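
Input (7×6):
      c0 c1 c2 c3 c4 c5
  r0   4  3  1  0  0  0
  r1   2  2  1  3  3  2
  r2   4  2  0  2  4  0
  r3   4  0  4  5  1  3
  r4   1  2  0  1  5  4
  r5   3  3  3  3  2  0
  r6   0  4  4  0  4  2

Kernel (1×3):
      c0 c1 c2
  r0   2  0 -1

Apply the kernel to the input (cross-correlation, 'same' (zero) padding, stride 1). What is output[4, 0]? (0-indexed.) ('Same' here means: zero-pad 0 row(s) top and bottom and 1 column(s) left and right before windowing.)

-2

The receptive field on the zero-padded input at this output position is [0 1 2]. Elementwise product with the kernel and sum: 0·2 + 2·-1.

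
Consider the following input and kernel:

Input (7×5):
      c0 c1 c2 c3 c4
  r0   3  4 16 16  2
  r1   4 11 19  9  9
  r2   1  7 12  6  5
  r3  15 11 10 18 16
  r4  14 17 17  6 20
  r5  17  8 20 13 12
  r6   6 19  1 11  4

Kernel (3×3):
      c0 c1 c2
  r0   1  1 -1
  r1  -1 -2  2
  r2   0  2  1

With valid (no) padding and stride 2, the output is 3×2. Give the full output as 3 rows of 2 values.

29 28
30 31
60 7

Output[0,0]: The receptive field on the input at this output position is [3 4 16 / 4 11 19 / 1 7 12]. Elementwise product with the kernel and sum: 3·1 + 4·1 + 16·-1 + 4·-1 + 11·-2 + 19·2 + 7·2 + 12·1.
Output[0,1]: The receptive field on the input at this output position is [16 16 2 / 19 9 9 / 12 6 5]. Elementwise product with the kernel and sum: 16·1 + 16·1 + 2·-1 + 19·-1 + 9·-2 + 9·2 + 6·2 + 5·1.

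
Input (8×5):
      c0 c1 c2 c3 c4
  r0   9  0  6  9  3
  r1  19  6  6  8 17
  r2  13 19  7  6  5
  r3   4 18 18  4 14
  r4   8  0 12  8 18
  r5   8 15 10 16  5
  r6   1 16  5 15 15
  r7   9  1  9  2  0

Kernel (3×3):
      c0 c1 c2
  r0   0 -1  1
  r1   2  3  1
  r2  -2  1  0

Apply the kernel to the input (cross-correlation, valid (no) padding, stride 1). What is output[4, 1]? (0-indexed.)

45

The receptive field on the input at this output position is [0 12 8 / 15 10 16 / 16 5 15]. Elementwise product with the kernel and sum: 12·-1 + 8·1 + 15·2 + 10·3 + 16·1 + 16·-2 + 5·1.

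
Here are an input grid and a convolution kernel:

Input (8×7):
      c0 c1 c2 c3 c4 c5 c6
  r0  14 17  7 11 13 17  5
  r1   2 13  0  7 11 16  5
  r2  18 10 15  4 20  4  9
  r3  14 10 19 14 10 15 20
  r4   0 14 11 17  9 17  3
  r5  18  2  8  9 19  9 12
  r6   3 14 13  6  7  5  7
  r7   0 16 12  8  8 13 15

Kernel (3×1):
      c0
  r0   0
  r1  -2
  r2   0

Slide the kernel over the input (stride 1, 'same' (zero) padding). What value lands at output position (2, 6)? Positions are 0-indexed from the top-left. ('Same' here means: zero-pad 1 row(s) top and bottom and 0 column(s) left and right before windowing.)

-18

The receptive field on the zero-padded input at this output position is [5 / 9 / 20]. Elementwise product with the kernel and sum: 9·-2.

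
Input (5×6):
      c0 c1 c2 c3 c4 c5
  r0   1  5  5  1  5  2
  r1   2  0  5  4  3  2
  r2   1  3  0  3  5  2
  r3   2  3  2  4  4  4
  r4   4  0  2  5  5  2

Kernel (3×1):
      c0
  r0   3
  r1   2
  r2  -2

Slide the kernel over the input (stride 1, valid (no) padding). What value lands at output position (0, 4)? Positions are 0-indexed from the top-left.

11

The receptive field on the input at this output position is [5 / 3 / 5]. Elementwise product with the kernel and sum: 5·3 + 3·2 + 5·-2.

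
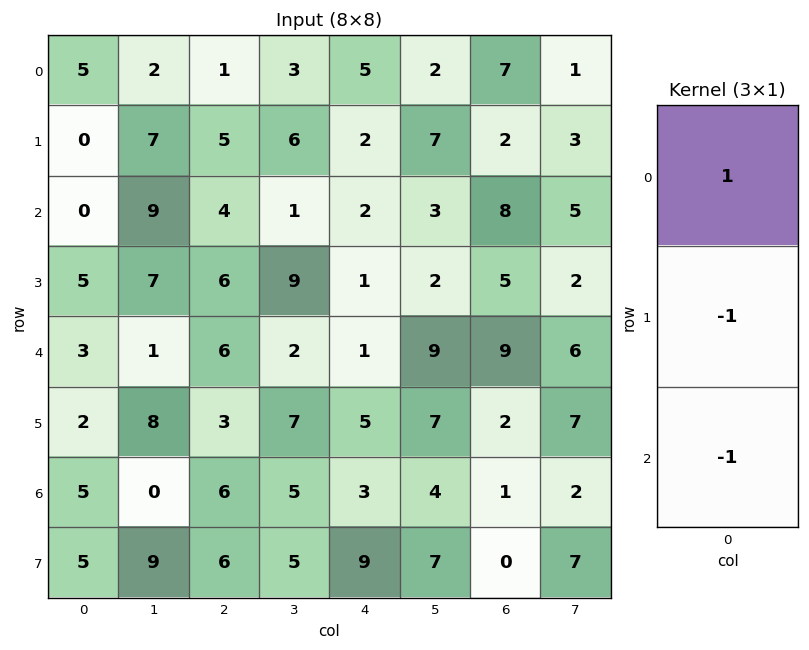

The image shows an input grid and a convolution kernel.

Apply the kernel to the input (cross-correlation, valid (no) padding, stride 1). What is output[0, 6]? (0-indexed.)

-3

The receptive field on the input at this output position is [7 / 2 / 8]. Elementwise product with the kernel and sum: 7·1 + 2·-1 + 8·-1.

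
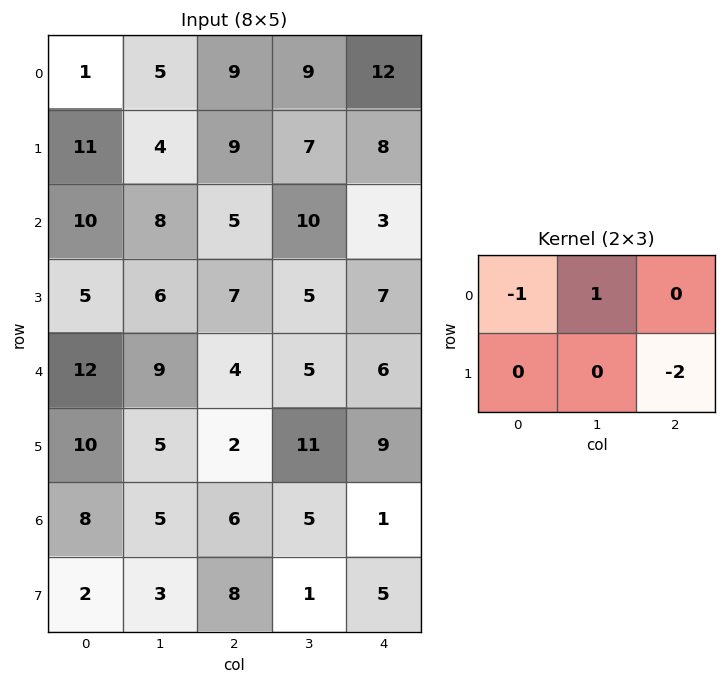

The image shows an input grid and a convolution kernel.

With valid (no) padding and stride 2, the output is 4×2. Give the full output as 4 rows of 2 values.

-14 -16
-16 -9
-7 -17
-19 -11

Output[0,0]: The receptive field on the input at this output position is [1 5 9 / 11 4 9]. Elementwise product with the kernel and sum: 1·-1 + 5·1 + 9·-2.
Output[0,1]: The receptive field on the input at this output position is [9 9 12 / 9 7 8]. Elementwise product with the kernel and sum: 9·-1 + 9·1 + 8·-2.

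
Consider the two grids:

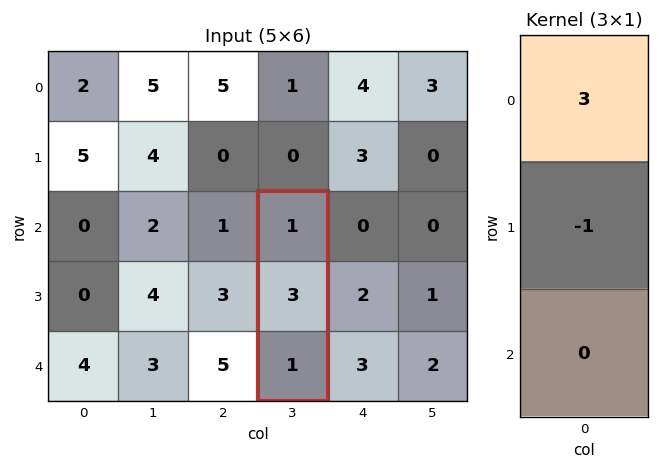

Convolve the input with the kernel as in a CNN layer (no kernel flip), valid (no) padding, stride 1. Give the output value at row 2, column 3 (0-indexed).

The receptive field on the input at this output position is [1 / 3 / 1]. Elementwise product with the kernel and sum: 1·3 + 3·-1.

0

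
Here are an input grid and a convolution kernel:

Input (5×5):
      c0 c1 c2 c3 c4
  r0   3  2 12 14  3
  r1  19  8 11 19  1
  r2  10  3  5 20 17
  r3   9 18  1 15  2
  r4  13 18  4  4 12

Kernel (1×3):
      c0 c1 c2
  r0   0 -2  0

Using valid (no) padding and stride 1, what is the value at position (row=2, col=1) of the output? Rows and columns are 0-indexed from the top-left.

The receptive field on the input at this output position is [3 5 20]. Elementwise product with the kernel and sum: 5·-2.

-10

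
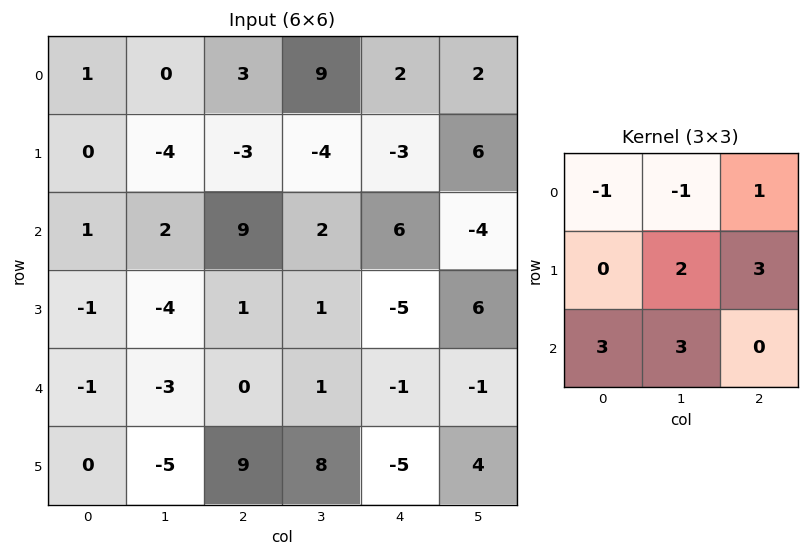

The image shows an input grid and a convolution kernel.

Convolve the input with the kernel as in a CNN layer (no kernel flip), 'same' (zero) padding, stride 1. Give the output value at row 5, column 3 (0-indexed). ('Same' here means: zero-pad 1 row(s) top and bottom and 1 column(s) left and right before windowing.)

The receptive field on the zero-padded input at this output position is [0 1 -1 / 9 8 -5 / 0 0 0]. Elementwise product with the kernel and sum: 0·-1 + 1·-1 + -1·1 + 8·2 + -5·3 + 0·3 + 0·3.

-1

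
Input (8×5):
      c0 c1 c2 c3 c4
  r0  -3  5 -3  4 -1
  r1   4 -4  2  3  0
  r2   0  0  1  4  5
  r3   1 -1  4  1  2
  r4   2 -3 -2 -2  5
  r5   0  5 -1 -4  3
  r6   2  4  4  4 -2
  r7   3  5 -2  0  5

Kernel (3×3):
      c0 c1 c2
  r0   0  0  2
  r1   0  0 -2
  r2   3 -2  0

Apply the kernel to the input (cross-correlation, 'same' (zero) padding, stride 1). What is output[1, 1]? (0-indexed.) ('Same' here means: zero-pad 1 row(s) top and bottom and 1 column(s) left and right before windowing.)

The receptive field on the zero-padded input at this output position is [-3 5 -3 / 4 -4 2 / 0 0 1]. Elementwise product with the kernel and sum: -3·2 + 2·-2 + 0·3 + 0·-2.

-10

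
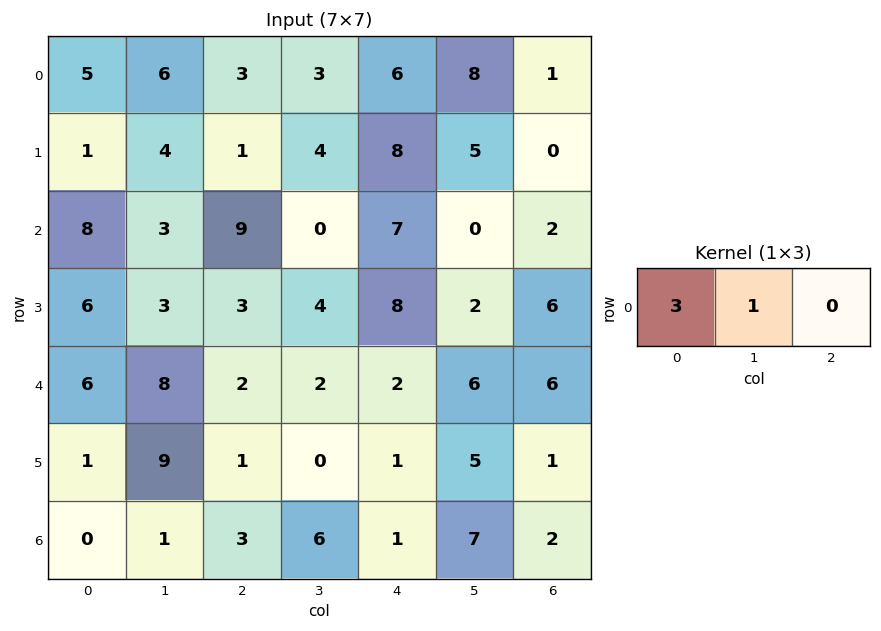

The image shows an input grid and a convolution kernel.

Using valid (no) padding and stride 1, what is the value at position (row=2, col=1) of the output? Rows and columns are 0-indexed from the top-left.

18

The receptive field on the input at this output position is [3 9 0]. Elementwise product with the kernel and sum: 3·3 + 9·1.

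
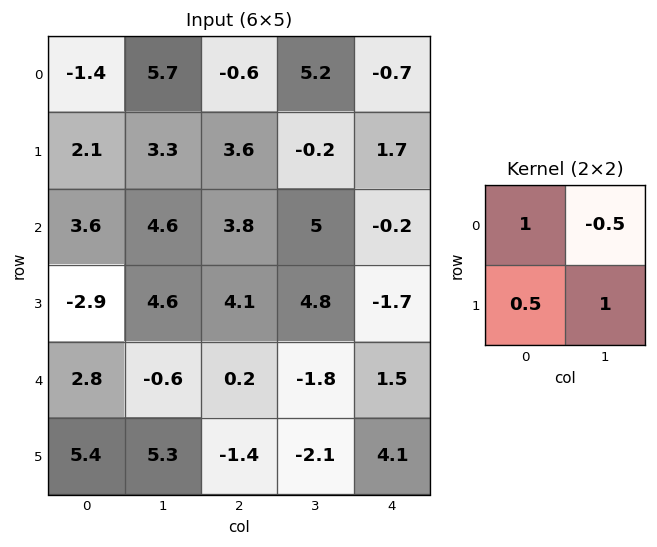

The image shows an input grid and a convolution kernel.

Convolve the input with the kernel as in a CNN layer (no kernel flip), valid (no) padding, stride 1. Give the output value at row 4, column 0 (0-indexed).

The receptive field on the input at this output position is [2.8 -0.6 / 5.4 5.3]. Elementwise product with the kernel and sum: 2.8·1 + -0.6·-0.5 + 5.4·0.5 + 5.3·1.

11.1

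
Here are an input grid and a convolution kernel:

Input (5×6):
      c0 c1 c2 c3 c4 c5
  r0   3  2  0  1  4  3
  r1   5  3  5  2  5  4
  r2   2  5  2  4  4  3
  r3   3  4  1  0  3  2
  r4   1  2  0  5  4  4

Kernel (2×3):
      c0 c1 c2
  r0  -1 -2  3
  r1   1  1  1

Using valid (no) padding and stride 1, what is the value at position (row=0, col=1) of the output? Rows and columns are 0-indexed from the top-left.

11

The receptive field on the input at this output position is [2 0 1 / 3 5 2]. Elementwise product with the kernel and sum: 2·-1 + 0·-2 + 1·3 + 3·1 + 5·1 + 2·1.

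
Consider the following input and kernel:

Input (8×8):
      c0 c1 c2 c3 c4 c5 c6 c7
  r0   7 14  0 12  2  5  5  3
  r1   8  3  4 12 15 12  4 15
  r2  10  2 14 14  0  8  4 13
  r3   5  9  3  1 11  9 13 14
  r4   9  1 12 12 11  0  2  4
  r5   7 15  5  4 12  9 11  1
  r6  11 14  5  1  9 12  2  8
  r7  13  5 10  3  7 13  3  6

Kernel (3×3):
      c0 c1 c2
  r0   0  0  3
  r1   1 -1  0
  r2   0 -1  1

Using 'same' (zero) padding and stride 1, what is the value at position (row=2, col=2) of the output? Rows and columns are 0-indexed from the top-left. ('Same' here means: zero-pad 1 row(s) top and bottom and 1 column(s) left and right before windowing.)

The receptive field on the zero-padded input at this output position is [3 4 12 / 2 14 14 / 9 3 1]. Elementwise product with the kernel and sum: 12·3 + 2·1 + 14·-1 + 3·-1 + 1·1.

22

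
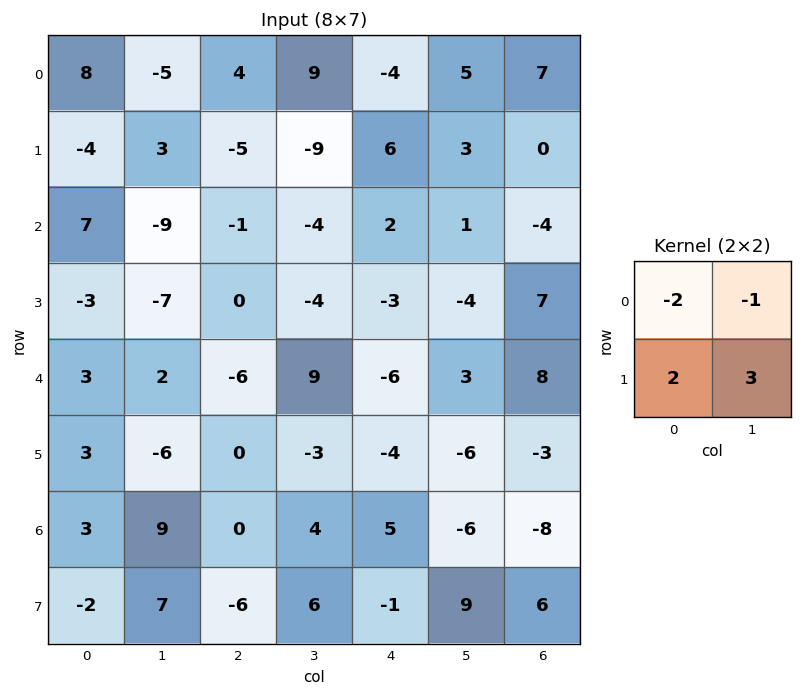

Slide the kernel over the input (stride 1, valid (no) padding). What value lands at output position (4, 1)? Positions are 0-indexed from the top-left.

The receptive field on the input at this output position is [2 -6 / -6 0]. Elementwise product with the kernel and sum: 2·-2 + -6·-1 + -6·2 + 0·3.

-10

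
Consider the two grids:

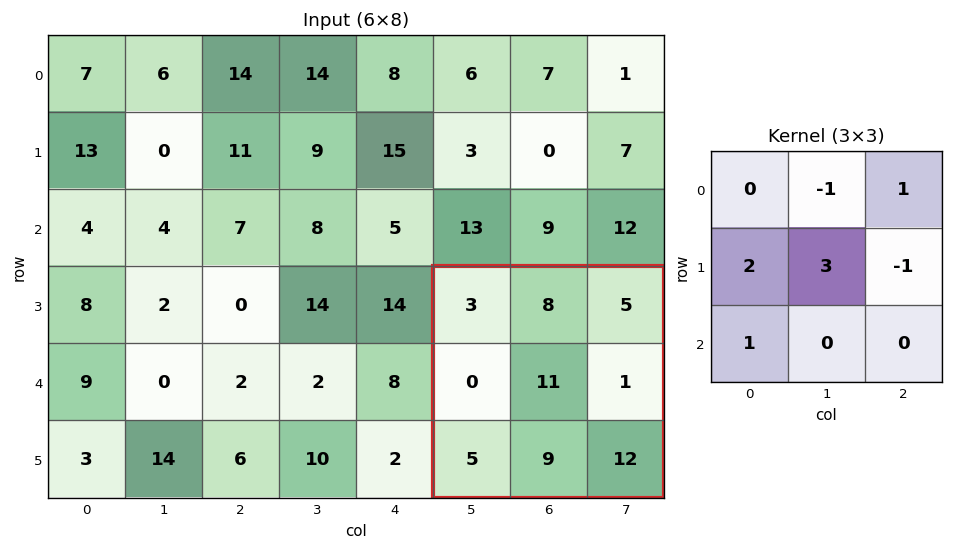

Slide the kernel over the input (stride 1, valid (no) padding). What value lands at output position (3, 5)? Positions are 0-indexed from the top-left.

The receptive field on the input at this output position is [3 8 5 / 0 11 1 / 5 9 12]. Elementwise product with the kernel and sum: 8·-1 + 5·1 + 0·2 + 11·3 + 1·-1 + 5·1.

34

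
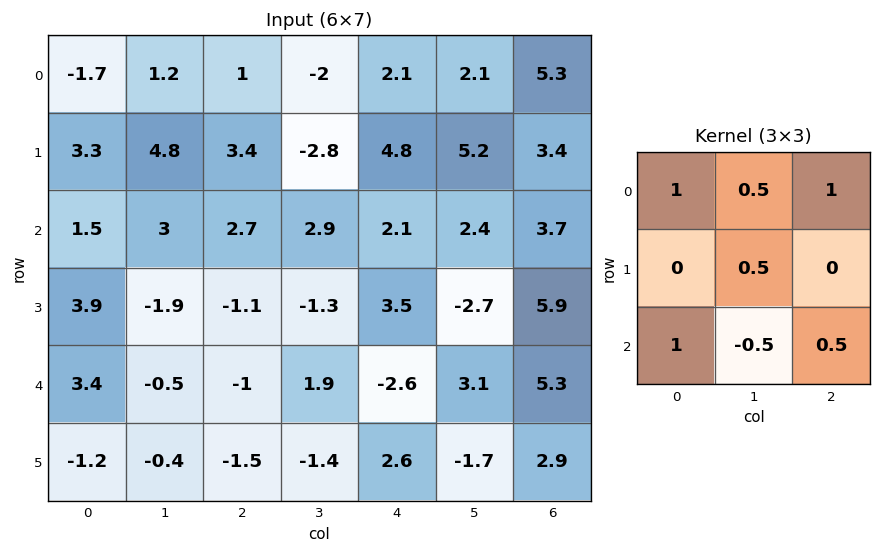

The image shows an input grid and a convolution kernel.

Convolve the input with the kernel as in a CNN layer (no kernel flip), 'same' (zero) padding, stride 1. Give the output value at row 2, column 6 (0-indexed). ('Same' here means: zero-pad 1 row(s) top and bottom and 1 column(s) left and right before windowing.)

The receptive field on the zero-padded input at this output position is [5.2 3.4 0 / 2.4 3.7 0 / -2.7 5.9 0]. Elementwise product with the kernel and sum: 5.2·1 + 3.4·0.5 + 0·1 + 3.7·0.5 + -2.7·1 + 5.9·-0.5 + 0·0.5.

3.1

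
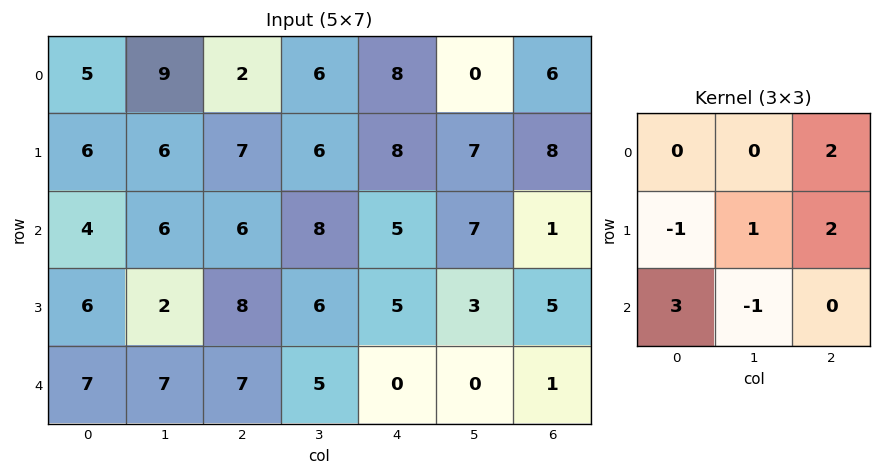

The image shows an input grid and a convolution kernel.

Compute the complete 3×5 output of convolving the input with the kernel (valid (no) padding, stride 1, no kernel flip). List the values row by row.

24 37 41 35 35
44 26 46 38 32
38 48 34 34 10

Output[0,0]: The receptive field on the input at this output position is [5 9 2 / 6 6 7 / 4 6 6]. Elementwise product with the kernel and sum: 2·2 + 6·-1 + 6·1 + 7·2 + 4·3 + 6·-1.
Output[0,1]: The receptive field on the input at this output position is [9 2 6 / 6 7 6 / 6 6 8]. Elementwise product with the kernel and sum: 6·2 + 6·-1 + 7·1 + 6·2 + 6·3 + 6·-1.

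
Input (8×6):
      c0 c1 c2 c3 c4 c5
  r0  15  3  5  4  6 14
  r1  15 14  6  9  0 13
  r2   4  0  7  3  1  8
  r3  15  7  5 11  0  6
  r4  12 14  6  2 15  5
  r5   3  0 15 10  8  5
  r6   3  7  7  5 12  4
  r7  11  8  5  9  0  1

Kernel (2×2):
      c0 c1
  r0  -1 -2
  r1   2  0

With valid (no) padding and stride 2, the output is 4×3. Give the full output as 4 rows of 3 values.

9 -1 -34
26 -3 -17
-34 20 -9
5 -7 -20

Output[0,0]: The receptive field on the input at this output position is [15 3 / 15 14]. Elementwise product with the kernel and sum: 15·-1 + 3·-2 + 15·2.
Output[0,1]: The receptive field on the input at this output position is [5 4 / 6 9]. Elementwise product with the kernel and sum: 5·-1 + 4·-2 + 6·2.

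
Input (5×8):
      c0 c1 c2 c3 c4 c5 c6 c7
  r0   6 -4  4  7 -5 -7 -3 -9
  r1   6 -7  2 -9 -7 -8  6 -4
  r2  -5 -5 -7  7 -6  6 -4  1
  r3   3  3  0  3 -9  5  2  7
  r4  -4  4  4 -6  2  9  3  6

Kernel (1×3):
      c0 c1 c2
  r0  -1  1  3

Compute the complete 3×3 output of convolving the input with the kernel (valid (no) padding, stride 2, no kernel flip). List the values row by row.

2 -12 -11
-21 -4 0
20 -4 16

Output[0,0]: The receptive field on the input at this output position is [6 -4 4]. Elementwise product with the kernel and sum: 6·-1 + -4·1 + 4·3.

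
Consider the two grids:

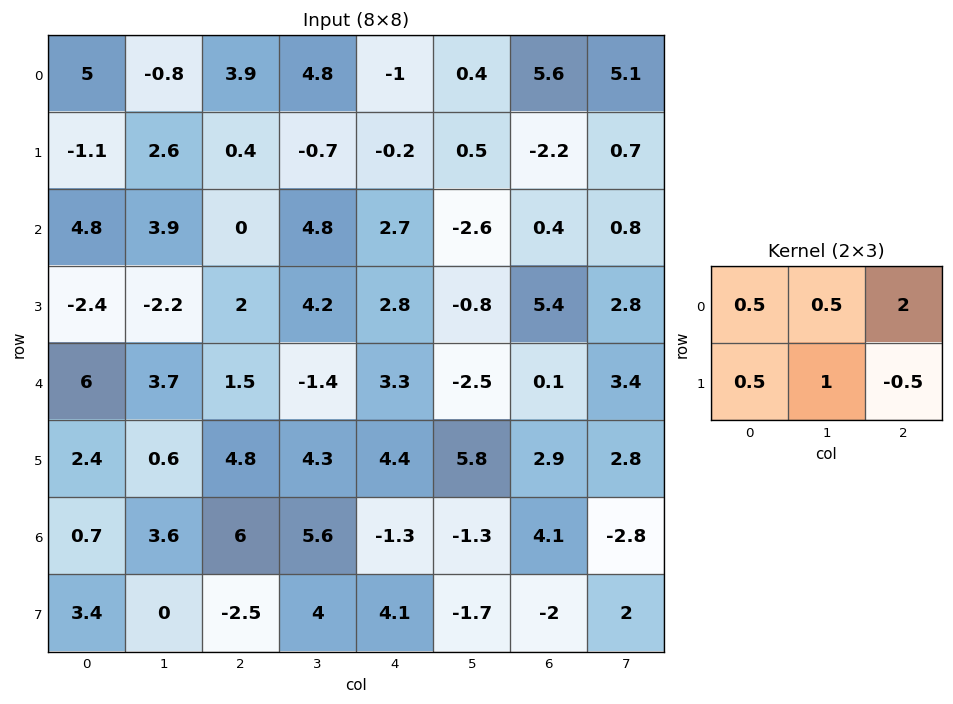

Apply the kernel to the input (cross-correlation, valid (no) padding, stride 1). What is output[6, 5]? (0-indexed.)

-8.05

The receptive field on the input at this output position is [-1.3 4.1 -2.8 / -1.7 -2 2]. Elementwise product with the kernel and sum: -1.3·0.5 + 4.1·0.5 + -2.8·2 + -1.7·0.5 + -2·1 + 2·-0.5.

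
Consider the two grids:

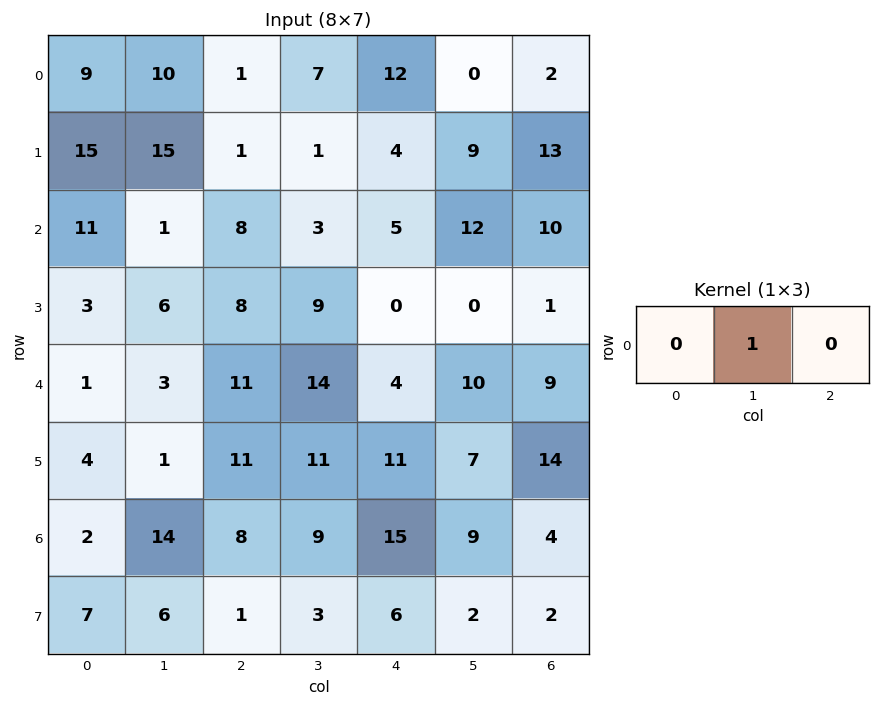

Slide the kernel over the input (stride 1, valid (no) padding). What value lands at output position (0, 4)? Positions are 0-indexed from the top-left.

The receptive field on the input at this output position is [12 0 2]. Elementwise product with the kernel and sum: 0·1.

0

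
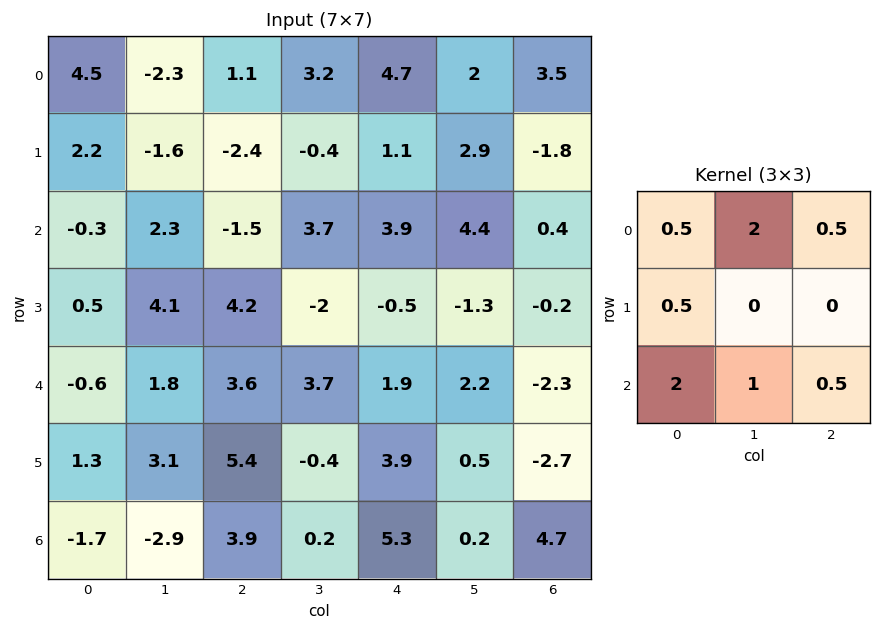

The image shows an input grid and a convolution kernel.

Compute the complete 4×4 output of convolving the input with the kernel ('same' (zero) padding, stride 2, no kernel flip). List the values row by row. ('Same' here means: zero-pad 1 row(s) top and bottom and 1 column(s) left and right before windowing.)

1.4 -6.95 3.35 5
6.15 6.75 0.15 -2.75
5.9 21.75 2.55 -1.65
4.15 10.7 7.95 -5.05

Output[0,0]: The receptive field on the zero-padded input at this output position is [0 0 0 / 0 4.5 -2.3 / 0 2.2 -1.6]. Elementwise product with the kernel and sum: 0·0.5 + 0·2 + 0·0.5 + 0·0.5 + 0·2 + 2.2·1 + -1.6·0.5.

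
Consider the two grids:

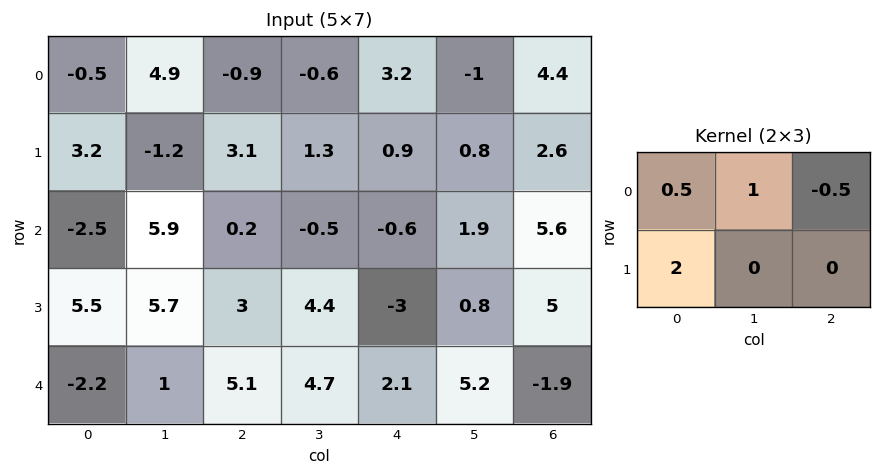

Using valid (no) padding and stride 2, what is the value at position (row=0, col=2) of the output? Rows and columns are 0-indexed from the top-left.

The receptive field on the input at this output position is [3.2 -1 4.4 / 0.9 0.8 2.6]. Elementwise product with the kernel and sum: 3.2·0.5 + -1·1 + 4.4·-0.5 + 0.9·2.

0.2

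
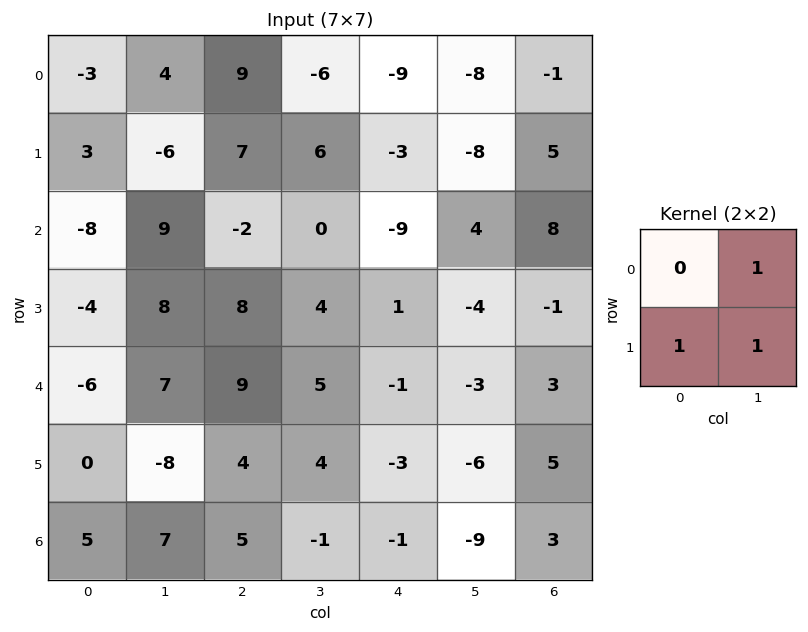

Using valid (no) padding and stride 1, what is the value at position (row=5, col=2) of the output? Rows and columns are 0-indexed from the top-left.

The receptive field on the input at this output position is [4 4 / 5 -1]. Elementwise product with the kernel and sum: 4·1 + 5·1 + -1·1.

8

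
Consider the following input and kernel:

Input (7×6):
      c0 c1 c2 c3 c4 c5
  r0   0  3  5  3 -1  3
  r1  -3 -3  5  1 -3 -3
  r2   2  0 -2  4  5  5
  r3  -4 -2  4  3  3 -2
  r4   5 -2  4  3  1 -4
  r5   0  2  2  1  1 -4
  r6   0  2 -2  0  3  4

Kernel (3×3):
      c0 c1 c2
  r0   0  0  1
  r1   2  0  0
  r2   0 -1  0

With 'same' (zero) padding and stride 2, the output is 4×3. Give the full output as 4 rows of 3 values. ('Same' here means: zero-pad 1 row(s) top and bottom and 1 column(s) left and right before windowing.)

Output[0,0]: The receptive field on the zero-padded input at this output position is [0 0 0 / 0 0 3 / 0 -3 -3]. Elementwise product with the kernel and sum: 0·1 + 0·2 + -3·-1.
Output[0,1]: The receptive field on the zero-padded input at this output position is [0 0 0 / 3 5 3 / -3 5 1]. Elementwise product with the kernel and sum: 0·1 + 3·2 + 5·-1.

3 1 9
1 -3 2
-2 -3 3
2 5 -4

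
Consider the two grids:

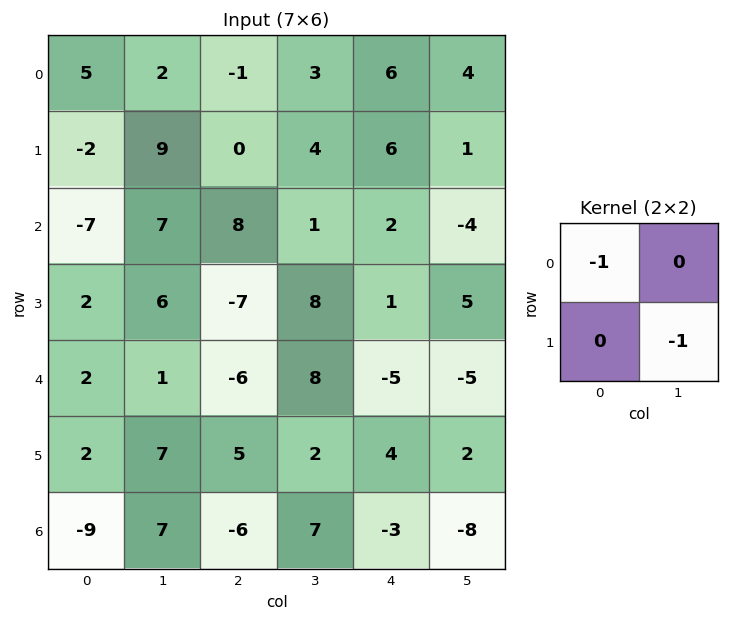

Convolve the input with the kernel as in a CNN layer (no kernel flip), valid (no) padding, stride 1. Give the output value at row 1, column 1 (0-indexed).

The receptive field on the input at this output position is [9 0 / 7 8]. Elementwise product with the kernel and sum: 9·-1 + 8·-1.

-17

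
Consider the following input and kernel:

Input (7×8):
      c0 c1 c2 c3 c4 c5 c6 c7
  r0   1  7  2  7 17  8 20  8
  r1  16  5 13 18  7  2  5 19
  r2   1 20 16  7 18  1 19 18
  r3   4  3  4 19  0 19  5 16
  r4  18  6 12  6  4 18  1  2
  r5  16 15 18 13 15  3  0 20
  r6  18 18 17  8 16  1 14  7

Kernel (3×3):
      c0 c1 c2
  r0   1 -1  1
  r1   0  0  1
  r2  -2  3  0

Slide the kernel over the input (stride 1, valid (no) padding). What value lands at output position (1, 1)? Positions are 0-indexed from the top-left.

23

The receptive field on the input at this output position is [5 13 18 / 20 16 7 / 3 4 19]. Elementwise product with the kernel and sum: 5·1 + 13·-1 + 18·1 + 7·1 + 3·-2 + 4·3.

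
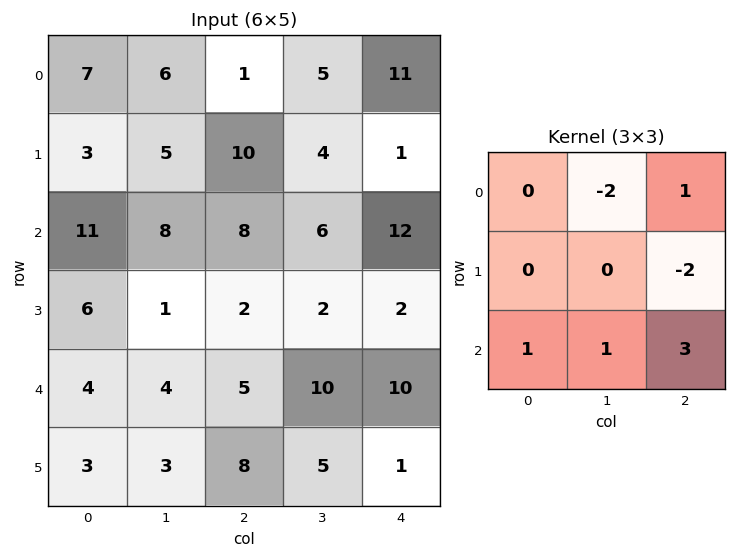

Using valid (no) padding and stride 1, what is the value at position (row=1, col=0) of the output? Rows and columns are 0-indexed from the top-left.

The receptive field on the input at this output position is [3 5 10 / 11 8 8 / 6 1 2]. Elementwise product with the kernel and sum: 5·-2 + 10·1 + 8·-2 + 6·1 + 1·1 + 2·3.

-3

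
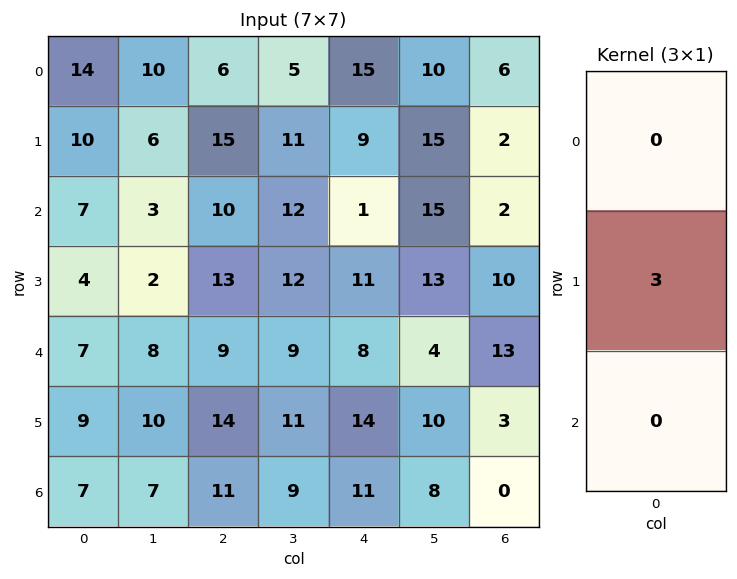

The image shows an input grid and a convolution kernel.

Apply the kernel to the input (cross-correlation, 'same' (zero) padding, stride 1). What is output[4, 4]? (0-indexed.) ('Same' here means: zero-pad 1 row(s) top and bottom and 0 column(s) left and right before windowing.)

The receptive field on the zero-padded input at this output position is [11 / 8 / 14]. Elementwise product with the kernel and sum: 8·3.

24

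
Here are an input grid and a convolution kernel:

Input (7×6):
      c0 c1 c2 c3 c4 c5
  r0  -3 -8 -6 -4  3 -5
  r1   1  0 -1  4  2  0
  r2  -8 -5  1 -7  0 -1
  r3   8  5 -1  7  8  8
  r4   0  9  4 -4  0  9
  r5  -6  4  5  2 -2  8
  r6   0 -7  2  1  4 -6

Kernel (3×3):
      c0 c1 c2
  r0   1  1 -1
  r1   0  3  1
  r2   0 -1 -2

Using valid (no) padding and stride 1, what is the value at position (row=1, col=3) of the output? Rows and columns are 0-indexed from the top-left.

-19

The receptive field on the input at this output position is [4 2 0 / -7 0 -1 / 7 8 8]. Elementwise product with the kernel and sum: 4·1 + 2·1 + 0·-1 + 0·3 + -1·1 + 8·-1 + 8·-2.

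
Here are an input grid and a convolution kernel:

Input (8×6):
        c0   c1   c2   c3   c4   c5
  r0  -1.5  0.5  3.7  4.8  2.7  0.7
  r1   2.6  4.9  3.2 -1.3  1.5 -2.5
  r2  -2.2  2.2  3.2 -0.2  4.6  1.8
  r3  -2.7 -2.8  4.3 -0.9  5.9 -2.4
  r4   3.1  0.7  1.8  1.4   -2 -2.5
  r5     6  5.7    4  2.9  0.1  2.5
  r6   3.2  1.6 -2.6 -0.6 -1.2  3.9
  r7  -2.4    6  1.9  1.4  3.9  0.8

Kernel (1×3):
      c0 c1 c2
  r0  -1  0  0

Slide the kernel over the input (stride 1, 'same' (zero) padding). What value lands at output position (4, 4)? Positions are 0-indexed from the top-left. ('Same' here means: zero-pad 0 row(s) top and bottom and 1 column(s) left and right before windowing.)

The receptive field on the zero-padded input at this output position is [1.4 -2 -2.5]. Elementwise product with the kernel and sum: 1.4·-1.

-1.4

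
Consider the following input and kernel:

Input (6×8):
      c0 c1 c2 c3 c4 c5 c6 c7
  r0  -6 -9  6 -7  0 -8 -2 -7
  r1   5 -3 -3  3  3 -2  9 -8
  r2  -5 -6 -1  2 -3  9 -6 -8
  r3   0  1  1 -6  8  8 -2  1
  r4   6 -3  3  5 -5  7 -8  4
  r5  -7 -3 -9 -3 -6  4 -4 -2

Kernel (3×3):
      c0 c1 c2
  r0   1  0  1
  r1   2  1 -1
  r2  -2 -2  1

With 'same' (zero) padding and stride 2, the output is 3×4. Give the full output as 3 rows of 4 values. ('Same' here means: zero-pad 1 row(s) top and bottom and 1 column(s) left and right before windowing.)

-10 10 -20 -33
-1 -25 -3 -1
21 8 22 9

Output[0,0]: The receptive field on the zero-padded input at this output position is [0 0 0 / 0 -6 -9 / 0 5 -3]. Elementwise product with the kernel and sum: 0·1 + 0·1 + 0·2 + -6·1 + -9·-1 + 0·-2 + 5·-2 + -3·1.
Output[0,1]: The receptive field on the zero-padded input at this output position is [0 0 0 / -9 6 -7 / -3 -3 3]. Elementwise product with the kernel and sum: 0·1 + 0·1 + -9·2 + 6·1 + -7·-1 + -3·-2 + -3·-2 + 3·1.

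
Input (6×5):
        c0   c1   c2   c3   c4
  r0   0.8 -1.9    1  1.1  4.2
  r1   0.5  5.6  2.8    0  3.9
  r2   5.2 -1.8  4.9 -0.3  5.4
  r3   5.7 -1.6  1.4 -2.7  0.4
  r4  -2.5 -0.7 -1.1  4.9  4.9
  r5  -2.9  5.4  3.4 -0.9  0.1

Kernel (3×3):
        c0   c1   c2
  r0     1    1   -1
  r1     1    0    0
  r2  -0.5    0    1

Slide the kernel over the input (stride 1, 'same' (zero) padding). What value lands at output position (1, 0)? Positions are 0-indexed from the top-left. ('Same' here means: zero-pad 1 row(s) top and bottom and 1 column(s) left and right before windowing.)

0.9

The receptive field on the zero-padded input at this output position is [0 0.8 -1.9 / 0 0.5 5.6 / 0 5.2 -1.8]. Elementwise product with the kernel and sum: 0·1 + 0.8·1 + -1.9·-1 + 0·1 + 0·-0.5 + -1.8·1.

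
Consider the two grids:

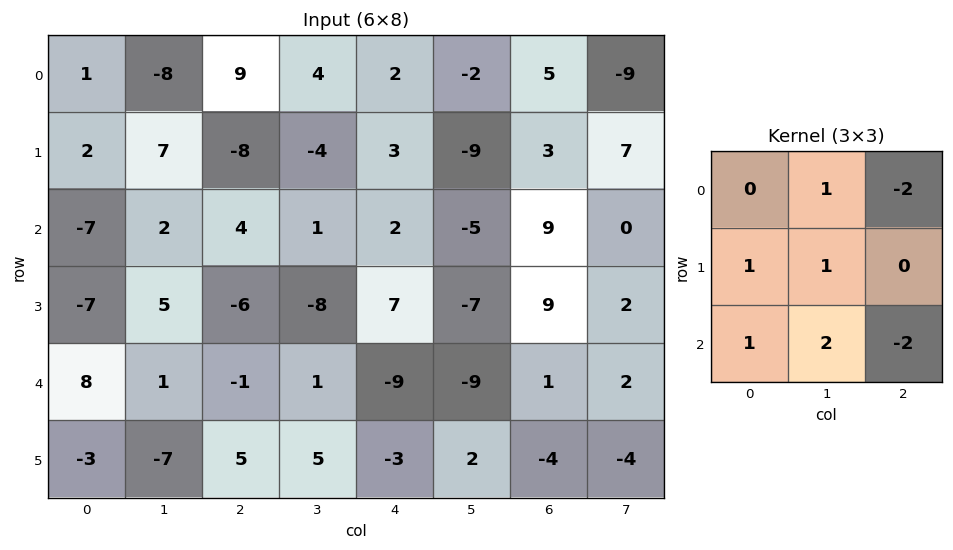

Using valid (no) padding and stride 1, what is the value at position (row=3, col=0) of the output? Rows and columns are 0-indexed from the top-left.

The receptive field on the input at this output position is [-7 5 -6 / 8 1 -1 / -3 -7 5]. Elementwise product with the kernel and sum: 5·1 + -6·-2 + 8·1 + 1·1 + -3·1 + -7·2 + 5·-2.

-1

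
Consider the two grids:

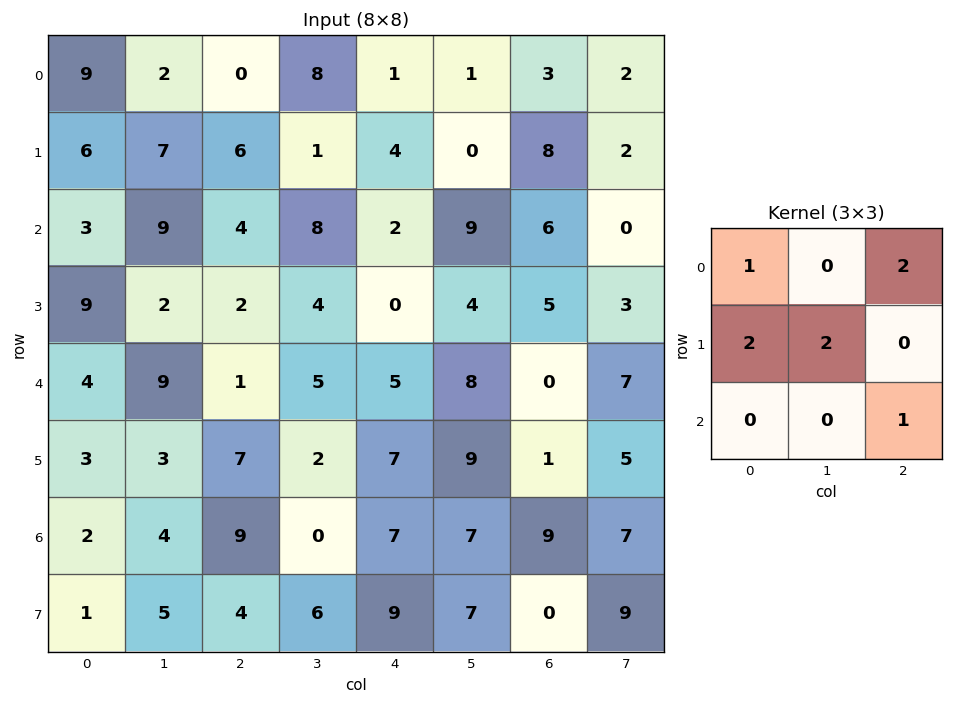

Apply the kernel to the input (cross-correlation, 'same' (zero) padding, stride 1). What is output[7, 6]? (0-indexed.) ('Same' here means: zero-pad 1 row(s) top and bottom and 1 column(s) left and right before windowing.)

The receptive field on the zero-padded input at this output position is [7 9 7 / 7 0 9 / 0 0 0]. Elementwise product with the kernel and sum: 7·1 + 7·2 + 7·2 + 0·2 + 0·1.

35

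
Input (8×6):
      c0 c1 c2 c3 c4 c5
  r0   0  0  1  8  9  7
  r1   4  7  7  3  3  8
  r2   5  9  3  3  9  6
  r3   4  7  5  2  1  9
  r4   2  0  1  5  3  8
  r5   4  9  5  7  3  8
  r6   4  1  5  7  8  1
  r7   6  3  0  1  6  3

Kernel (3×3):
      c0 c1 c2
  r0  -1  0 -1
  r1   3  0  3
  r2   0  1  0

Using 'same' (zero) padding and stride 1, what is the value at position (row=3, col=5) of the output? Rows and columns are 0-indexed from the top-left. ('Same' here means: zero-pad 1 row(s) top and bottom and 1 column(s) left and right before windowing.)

The receptive field on the zero-padded input at this output position is [9 6 0 / 1 9 0 / 3 8 0]. Elementwise product with the kernel and sum: 9·-1 + 0·-1 + 1·3 + 0·3 + 8·1.

2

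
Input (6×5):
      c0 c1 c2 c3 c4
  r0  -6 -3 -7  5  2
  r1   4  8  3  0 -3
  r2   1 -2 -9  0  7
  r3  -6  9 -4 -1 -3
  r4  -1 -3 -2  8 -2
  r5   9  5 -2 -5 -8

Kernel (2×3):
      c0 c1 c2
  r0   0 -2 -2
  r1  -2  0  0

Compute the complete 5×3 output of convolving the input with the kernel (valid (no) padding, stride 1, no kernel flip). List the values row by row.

12 -12 -20
-24 -2 24
34 0 -6
-8 16 12
-8 -22 -8

Output[0,0]: The receptive field on the input at this output position is [-6 -3 -7 / 4 8 3]. Elementwise product with the kernel and sum: -3·-2 + -7·-2 + 4·-2.
Output[0,1]: The receptive field on the input at this output position is [-3 -7 5 / 8 3 0]. Elementwise product with the kernel and sum: -7·-2 + 5·-2 + 8·-2.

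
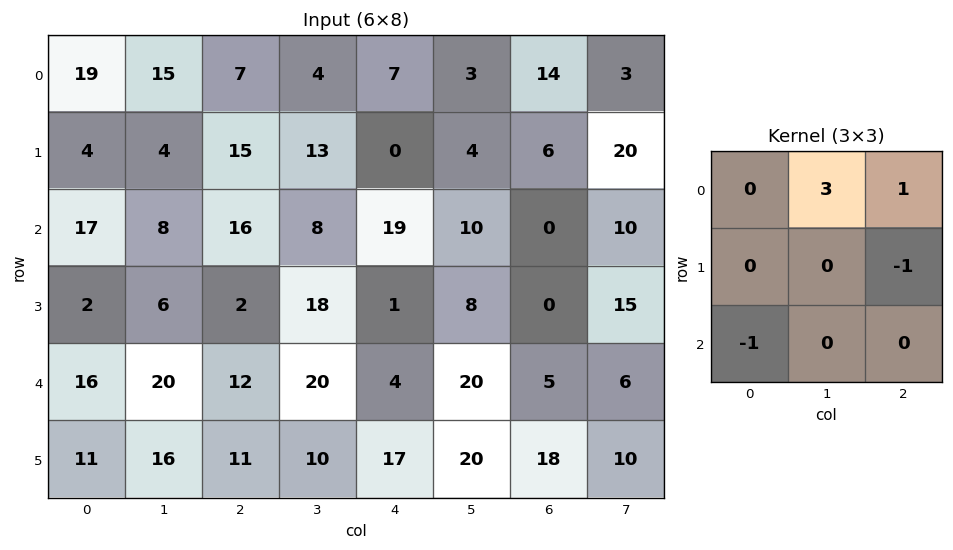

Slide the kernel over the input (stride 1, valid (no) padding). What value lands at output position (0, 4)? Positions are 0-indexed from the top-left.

The receptive field on the input at this output position is [7 3 14 / 0 4 6 / 19 10 0]. Elementwise product with the kernel and sum: 3·3 + 14·1 + 6·-1 + 19·-1.

-2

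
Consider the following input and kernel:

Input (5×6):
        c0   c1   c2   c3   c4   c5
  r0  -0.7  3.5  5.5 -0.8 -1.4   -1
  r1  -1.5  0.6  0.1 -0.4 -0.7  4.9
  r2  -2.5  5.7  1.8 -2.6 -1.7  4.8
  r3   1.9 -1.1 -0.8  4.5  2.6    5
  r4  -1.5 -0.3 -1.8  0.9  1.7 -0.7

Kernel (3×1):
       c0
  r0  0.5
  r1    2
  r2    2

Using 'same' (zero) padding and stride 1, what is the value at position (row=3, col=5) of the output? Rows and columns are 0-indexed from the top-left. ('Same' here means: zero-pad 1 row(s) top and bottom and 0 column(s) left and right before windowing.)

11

The receptive field on the zero-padded input at this output position is [4.8 / 5 / -0.7]. Elementwise product with the kernel and sum: 4.8·0.5 + 5·2 + -0.7·2.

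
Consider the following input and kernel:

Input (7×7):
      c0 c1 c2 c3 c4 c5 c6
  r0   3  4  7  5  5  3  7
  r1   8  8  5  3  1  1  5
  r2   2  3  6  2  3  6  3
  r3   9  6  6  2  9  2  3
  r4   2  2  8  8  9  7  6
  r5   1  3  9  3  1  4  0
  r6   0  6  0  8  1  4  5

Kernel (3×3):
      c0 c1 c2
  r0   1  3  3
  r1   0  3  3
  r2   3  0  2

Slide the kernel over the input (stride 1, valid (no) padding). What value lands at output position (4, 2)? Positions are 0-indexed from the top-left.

73

The receptive field on the input at this output position is [8 8 9 / 9 3 1 / 0 8 1]. Elementwise product with the kernel and sum: 8·1 + 8·3 + 9·3 + 3·3 + 1·3 + 0·3 + 1·2.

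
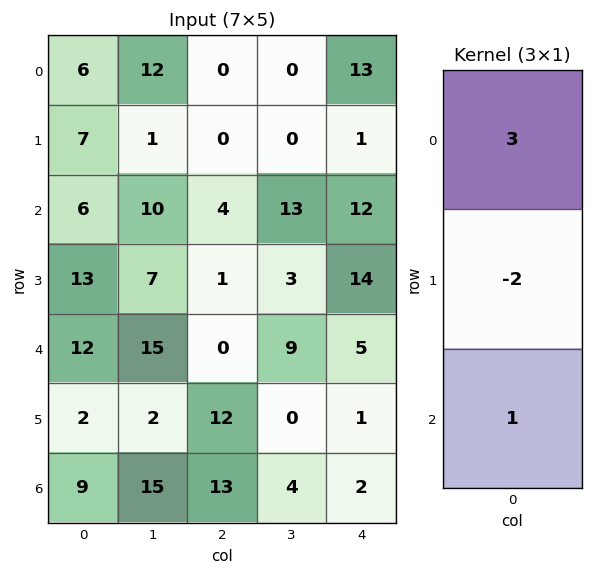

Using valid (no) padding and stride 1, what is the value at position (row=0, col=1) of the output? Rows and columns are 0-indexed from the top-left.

44

The receptive field on the input at this output position is [12 / 1 / 10]. Elementwise product with the kernel and sum: 12·3 + 1·-2 + 10·1.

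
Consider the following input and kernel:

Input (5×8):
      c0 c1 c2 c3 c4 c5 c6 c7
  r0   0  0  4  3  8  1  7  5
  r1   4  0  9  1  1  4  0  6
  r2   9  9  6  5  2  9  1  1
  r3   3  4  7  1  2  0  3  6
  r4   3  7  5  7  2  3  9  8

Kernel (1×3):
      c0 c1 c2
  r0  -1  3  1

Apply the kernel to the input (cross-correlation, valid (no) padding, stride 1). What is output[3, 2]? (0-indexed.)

-2

The receptive field on the input at this output position is [7 1 2]. Elementwise product with the kernel and sum: 7·-1 + 1·3 + 2·1.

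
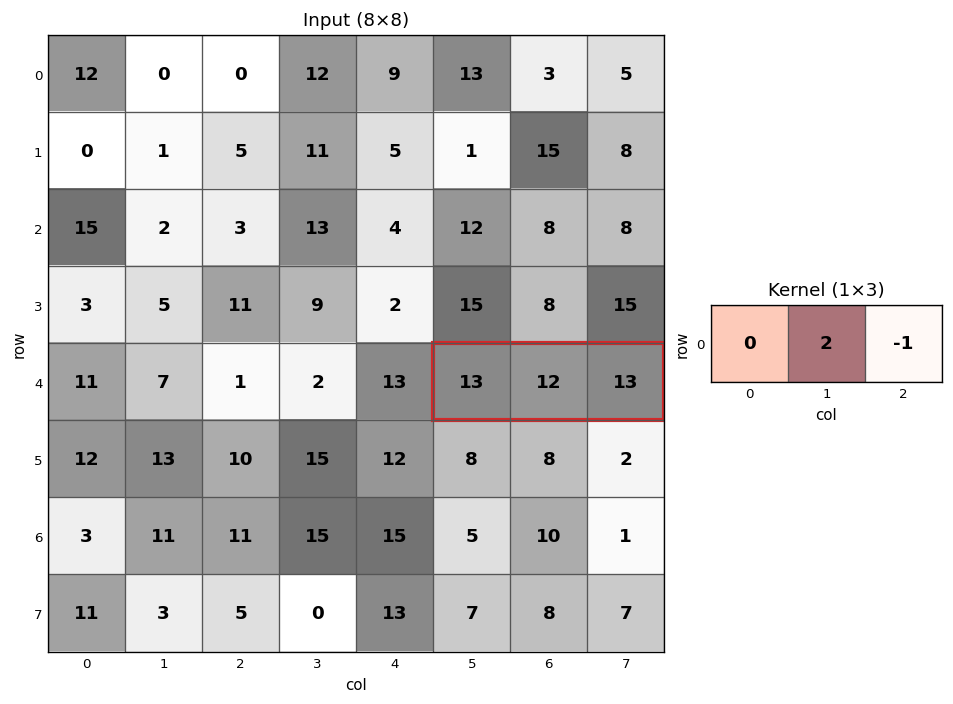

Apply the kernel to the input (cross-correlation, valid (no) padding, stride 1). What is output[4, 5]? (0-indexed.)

11

The receptive field on the input at this output position is [13 12 13]. Elementwise product with the kernel and sum: 12·2 + 13·-1.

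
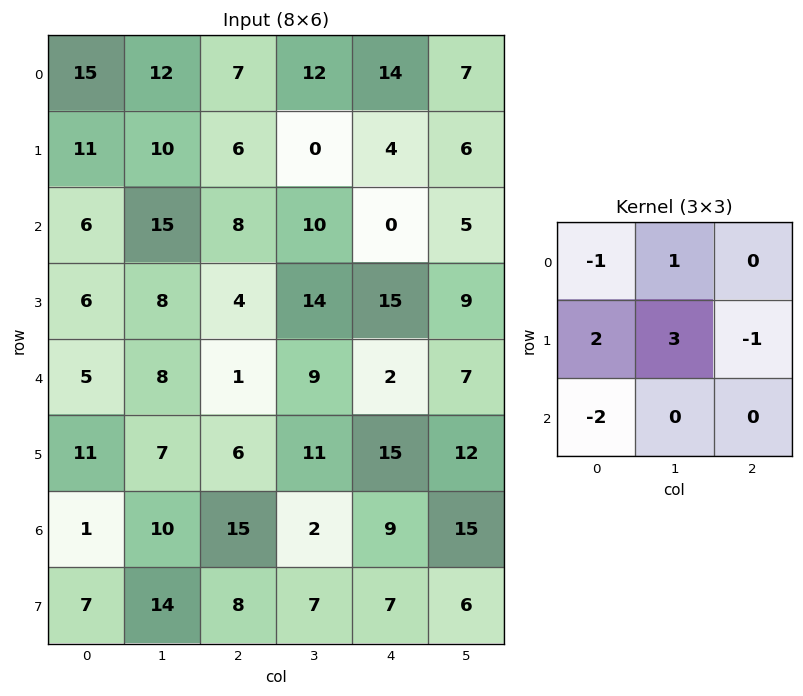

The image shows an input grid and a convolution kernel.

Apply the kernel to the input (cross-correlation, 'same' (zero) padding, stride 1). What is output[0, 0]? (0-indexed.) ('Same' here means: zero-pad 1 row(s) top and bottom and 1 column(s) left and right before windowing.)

33

The receptive field on the zero-padded input at this output position is [0 0 0 / 0 15 12 / 0 11 10]. Elementwise product with the kernel and sum: 0·-1 + 0·1 + 0·2 + 15·3 + 12·-1 + 0·-2.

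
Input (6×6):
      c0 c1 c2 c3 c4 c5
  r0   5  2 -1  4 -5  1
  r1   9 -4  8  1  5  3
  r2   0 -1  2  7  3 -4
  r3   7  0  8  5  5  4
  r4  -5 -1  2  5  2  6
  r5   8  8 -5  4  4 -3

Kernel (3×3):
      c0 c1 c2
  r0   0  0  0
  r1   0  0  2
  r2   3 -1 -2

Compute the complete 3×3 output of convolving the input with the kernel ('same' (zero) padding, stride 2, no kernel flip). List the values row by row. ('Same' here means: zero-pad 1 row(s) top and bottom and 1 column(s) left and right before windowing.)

Output[0,0]: The receptive field on the zero-padded input at this output position is [0 0 0 / 0 5 2 / 0 9 -4]. Elementwise product with the kernel and sum: 2·2 + 0·3 + 9·-1 + -4·-2.

3 -14 -6
-9 -4 -6
-26 31 26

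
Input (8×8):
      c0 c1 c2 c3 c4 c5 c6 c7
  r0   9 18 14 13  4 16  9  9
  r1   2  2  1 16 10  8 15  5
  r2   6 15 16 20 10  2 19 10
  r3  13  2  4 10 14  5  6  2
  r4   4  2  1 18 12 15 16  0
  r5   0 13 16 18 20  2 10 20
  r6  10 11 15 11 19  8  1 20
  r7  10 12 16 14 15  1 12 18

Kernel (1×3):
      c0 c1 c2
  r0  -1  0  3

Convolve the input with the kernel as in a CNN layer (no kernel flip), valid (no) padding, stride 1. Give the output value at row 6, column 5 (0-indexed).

The receptive field on the input at this output position is [8 1 20]. Elementwise product with the kernel and sum: 8·-1 + 20·3.

52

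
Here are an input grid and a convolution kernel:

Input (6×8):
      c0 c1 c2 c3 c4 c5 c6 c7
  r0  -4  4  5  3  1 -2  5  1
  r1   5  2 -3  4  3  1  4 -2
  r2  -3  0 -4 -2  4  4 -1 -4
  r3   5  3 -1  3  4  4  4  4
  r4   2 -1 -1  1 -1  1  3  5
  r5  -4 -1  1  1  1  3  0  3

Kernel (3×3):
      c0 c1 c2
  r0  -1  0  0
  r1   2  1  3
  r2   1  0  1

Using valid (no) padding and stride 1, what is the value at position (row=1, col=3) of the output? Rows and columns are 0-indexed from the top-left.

15

The receptive field on the input at this output position is [4 3 1 / -2 4 4 / 3 4 4]. Elementwise product with the kernel and sum: 4·-1 + -2·2 + 4·1 + 4·3 + 3·1 + 4·1.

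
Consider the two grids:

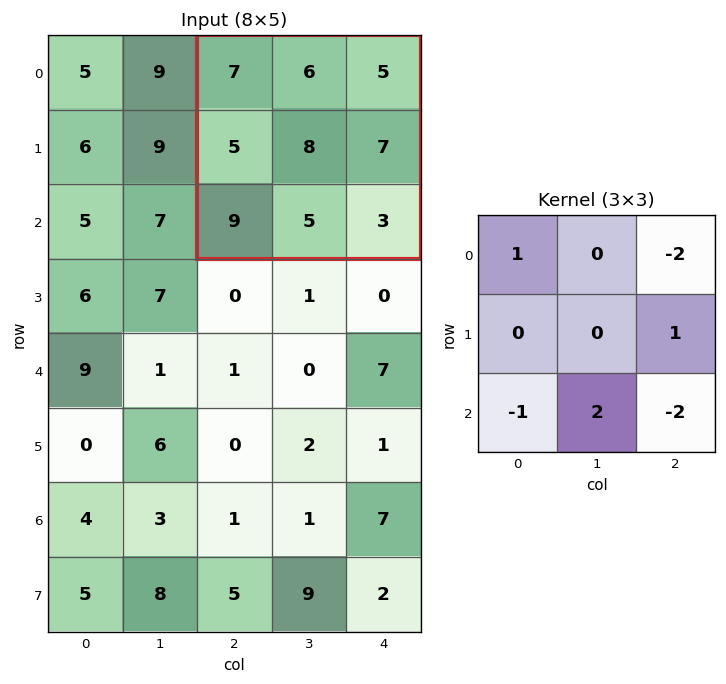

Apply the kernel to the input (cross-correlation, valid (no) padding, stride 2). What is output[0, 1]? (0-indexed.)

-1

The receptive field on the input at this output position is [7 6 5 / 5 8 7 / 9 5 3]. Elementwise product with the kernel and sum: 7·1 + 5·-2 + 7·1 + 9·-1 + 5·2 + 3·-2.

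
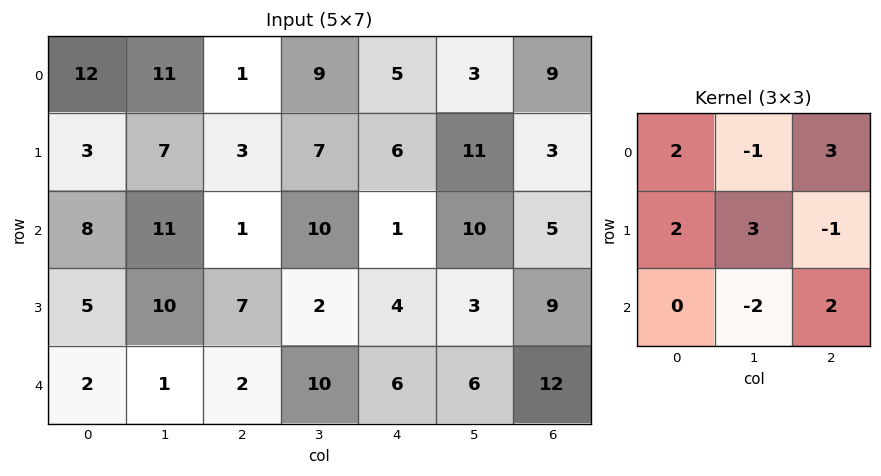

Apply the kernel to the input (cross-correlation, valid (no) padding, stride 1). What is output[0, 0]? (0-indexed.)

The receptive field on the input at this output position is [12 11 1 / 3 7 3 / 8 11 1]. Elementwise product with the kernel and sum: 12·2 + 11·-1 + 1·3 + 3·2 + 7·3 + 3·-1 + 11·-2 + 1·2.

20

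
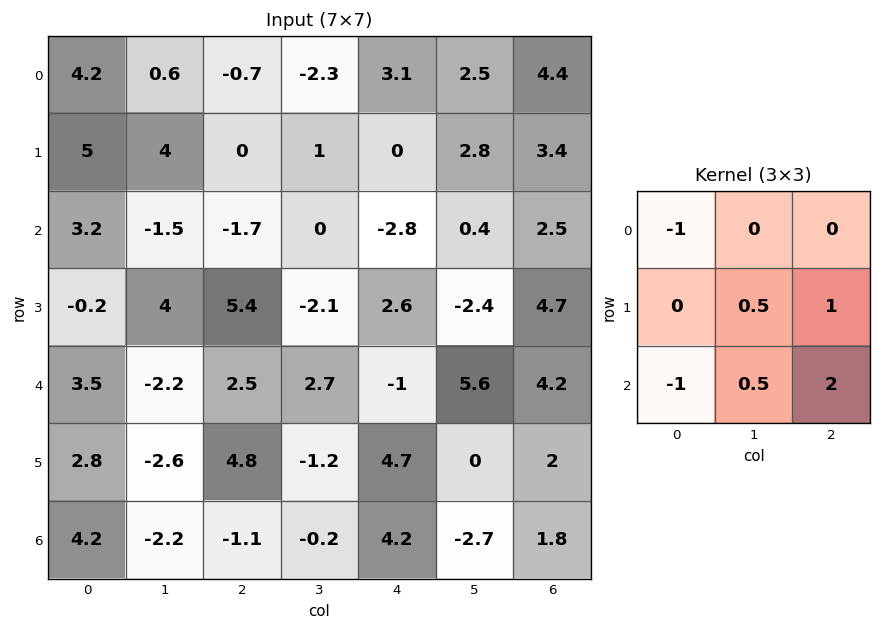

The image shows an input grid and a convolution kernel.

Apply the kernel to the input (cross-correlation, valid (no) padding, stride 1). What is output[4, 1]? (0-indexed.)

The receptive field on the input at this output position is [-2.2 2.5 2.7 / -2.6 4.8 -1.2 / -2.2 -1.1 -0.2]. Elementwise product with the kernel and sum: -2.2·-1 + 4.8·0.5 + -1.2·1 + -2.2·-1 + -1.1·0.5 + -0.2·2.

4.65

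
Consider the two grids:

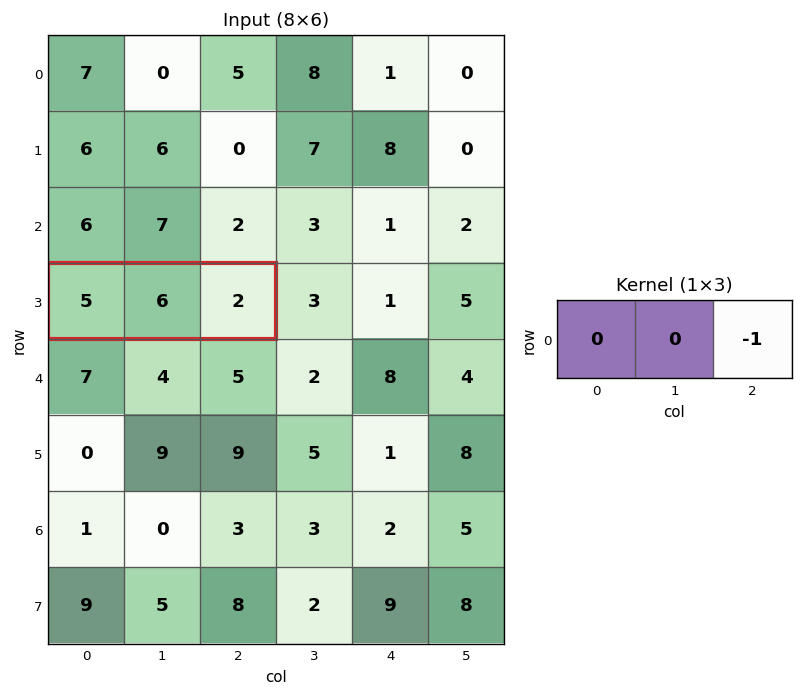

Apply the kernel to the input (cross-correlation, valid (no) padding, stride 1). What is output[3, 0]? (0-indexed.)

-2

The receptive field on the input at this output position is [5 6 2]. Elementwise product with the kernel and sum: 2·-1.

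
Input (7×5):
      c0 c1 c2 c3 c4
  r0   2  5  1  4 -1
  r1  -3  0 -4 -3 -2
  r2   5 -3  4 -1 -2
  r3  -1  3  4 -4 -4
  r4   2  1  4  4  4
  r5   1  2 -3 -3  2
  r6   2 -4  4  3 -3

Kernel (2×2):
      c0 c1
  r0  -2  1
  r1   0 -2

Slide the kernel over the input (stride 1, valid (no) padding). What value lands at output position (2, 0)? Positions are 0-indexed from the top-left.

The receptive field on the input at this output position is [5 -3 / -1 3]. Elementwise product with the kernel and sum: 5·-2 + -3·1 + 3·-2.

-19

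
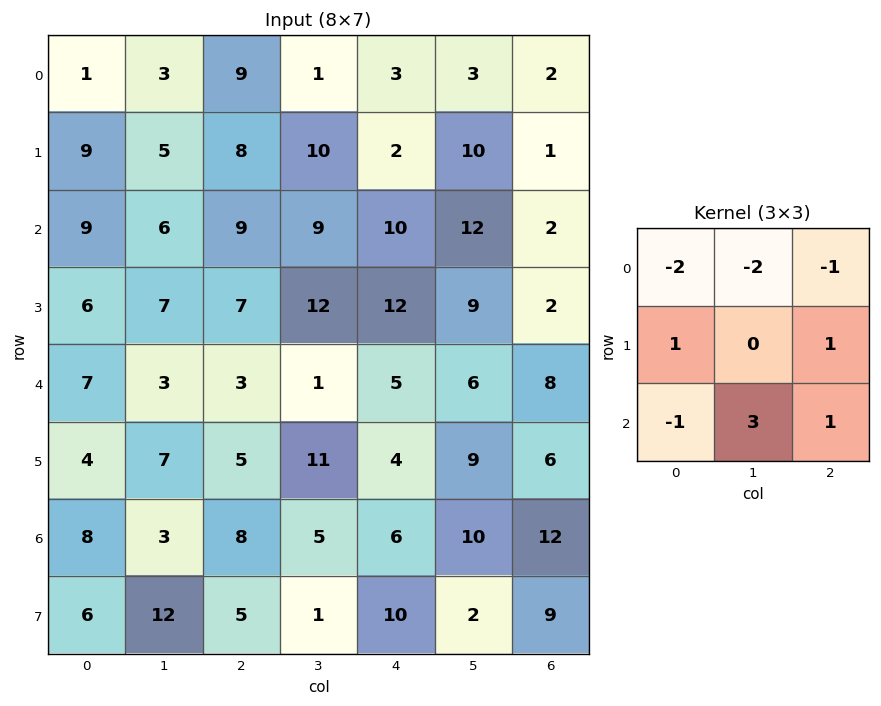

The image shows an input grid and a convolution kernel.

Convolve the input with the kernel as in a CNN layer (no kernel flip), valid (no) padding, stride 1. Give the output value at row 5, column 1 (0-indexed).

-23

The receptive field on the input at this output position is [7 5 11 / 3 8 5 / 12 5 1]. Elementwise product with the kernel and sum: 7·-2 + 5·-2 + 11·-1 + 3·1 + 5·1 + 12·-1 + 5·3 + 1·1.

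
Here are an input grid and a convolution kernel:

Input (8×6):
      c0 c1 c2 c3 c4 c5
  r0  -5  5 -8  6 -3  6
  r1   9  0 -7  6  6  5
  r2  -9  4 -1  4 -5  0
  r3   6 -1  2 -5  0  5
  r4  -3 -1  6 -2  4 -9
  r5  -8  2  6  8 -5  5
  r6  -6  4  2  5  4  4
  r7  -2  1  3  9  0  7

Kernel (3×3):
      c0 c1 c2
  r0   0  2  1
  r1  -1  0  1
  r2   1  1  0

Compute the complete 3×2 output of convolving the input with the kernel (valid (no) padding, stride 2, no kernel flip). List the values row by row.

Output[0,0]: The receptive field on the input at this output position is [-5 5 -8 / 9 0 -7 / -9 4 -1]. Elementwise product with the kernel and sum: 5·2 + -8·1 + 9·-1 + -7·1 + -9·1 + 4·1.
Output[0,1]: The receptive field on the input at this output position is [-8 6 -3 / -7 6 6 / -1 4 -5]. Elementwise product with the kernel and sum: 6·2 + -3·1 + -7·-1 + 6·1 + -1·1 + 4·1.

-19 25
-1 5
16 -4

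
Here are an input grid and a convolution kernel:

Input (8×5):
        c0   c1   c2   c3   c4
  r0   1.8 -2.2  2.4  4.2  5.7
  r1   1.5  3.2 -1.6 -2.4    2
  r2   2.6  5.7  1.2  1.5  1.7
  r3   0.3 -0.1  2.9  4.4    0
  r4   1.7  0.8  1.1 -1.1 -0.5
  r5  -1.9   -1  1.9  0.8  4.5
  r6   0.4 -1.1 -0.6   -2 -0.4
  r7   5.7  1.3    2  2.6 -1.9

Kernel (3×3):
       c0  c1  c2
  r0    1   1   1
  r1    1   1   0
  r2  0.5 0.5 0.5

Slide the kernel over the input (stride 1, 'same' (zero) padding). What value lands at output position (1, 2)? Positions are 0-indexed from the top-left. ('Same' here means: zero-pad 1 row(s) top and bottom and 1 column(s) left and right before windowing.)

The receptive field on the zero-padded input at this output position is [-2.2 2.4 4.2 / 3.2 -1.6 -2.4 / 5.7 1.2 1.5]. Elementwise product with the kernel and sum: -2.2·1 + 2.4·1 + 4.2·1 + 3.2·1 + -1.6·1 + 5.7·0.5 + 1.2·0.5 + 1.5·0.5.

10.2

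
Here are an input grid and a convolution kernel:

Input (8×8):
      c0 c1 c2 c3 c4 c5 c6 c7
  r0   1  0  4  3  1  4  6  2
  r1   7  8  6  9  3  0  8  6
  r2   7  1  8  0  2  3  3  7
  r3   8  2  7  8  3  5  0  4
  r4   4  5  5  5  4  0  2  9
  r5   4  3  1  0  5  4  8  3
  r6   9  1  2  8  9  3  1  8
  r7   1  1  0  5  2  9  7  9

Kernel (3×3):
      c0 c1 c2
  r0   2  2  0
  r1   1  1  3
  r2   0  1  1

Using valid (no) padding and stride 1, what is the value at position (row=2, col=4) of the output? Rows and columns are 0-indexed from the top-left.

The receptive field on the input at this output position is [2 3 3 / 3 5 0 / 4 0 2]. Elementwise product with the kernel and sum: 2·2 + 3·2 + 3·1 + 5·1 + 0·3 + 0·1 + 2·1.

20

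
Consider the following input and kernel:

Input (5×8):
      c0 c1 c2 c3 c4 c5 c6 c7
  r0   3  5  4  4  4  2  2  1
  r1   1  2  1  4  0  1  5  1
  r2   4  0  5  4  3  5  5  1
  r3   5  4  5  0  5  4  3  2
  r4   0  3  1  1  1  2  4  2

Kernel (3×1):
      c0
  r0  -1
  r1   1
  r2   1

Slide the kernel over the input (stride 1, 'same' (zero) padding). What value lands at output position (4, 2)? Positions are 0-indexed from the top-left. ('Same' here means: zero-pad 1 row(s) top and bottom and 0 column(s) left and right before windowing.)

-4

The receptive field on the zero-padded input at this output position is [5 / 1 / 0]. Elementwise product with the kernel and sum: 5·-1 + 1·1 + 0·1.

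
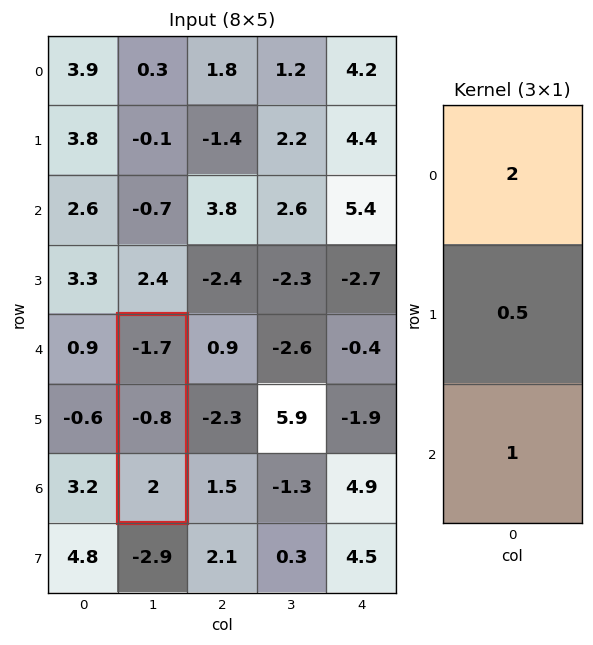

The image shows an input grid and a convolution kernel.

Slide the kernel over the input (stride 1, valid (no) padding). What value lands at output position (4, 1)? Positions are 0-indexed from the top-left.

-1.8

The receptive field on the input at this output position is [-1.7 / -0.8 / 2]. Elementwise product with the kernel and sum: -1.7·2 + -0.8·0.5 + 2·1.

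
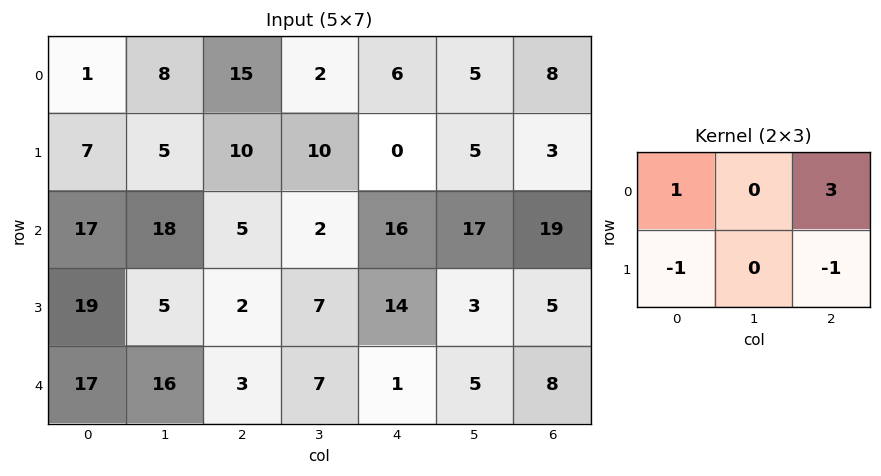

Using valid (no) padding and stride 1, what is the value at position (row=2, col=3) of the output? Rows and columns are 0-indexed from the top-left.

The receptive field on the input at this output position is [2 16 17 / 7 14 3]. Elementwise product with the kernel and sum: 2·1 + 17·3 + 7·-1 + 3·-1.

43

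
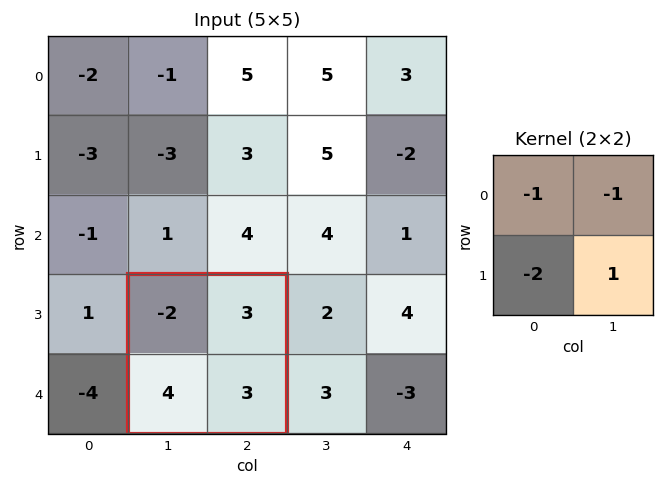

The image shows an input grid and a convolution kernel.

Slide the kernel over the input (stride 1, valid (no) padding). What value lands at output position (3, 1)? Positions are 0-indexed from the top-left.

The receptive field on the input at this output position is [-2 3 / 4 3]. Elementwise product with the kernel and sum: -2·-1 + 3·-1 + 4·-2 + 3·1.

-6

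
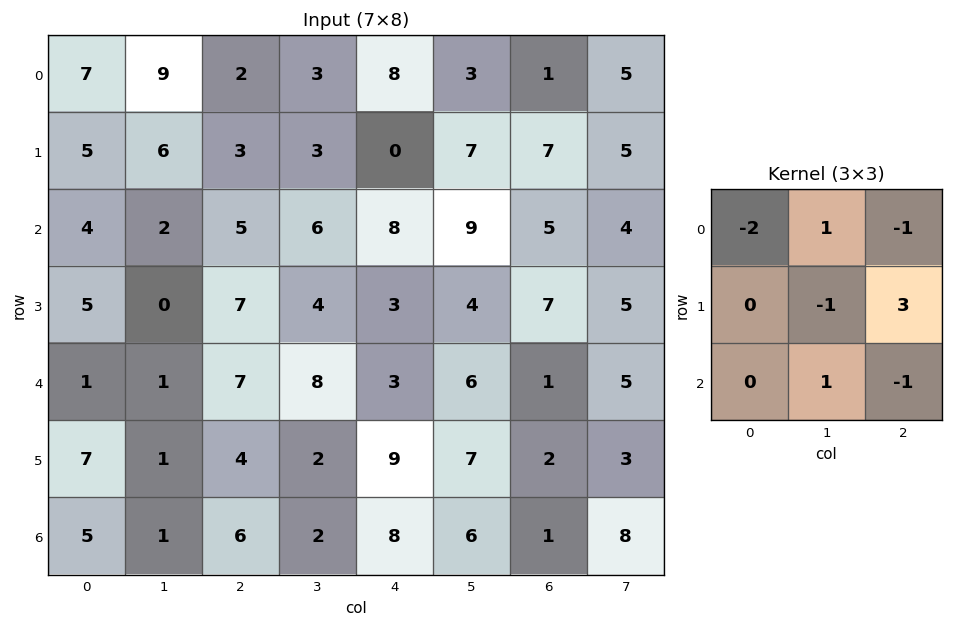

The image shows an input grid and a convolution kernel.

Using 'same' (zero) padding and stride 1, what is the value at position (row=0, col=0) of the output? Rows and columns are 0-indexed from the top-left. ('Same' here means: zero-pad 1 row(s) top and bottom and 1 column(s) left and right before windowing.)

19

The receptive field on the zero-padded input at this output position is [0 0 0 / 0 7 9 / 0 5 6]. Elementwise product with the kernel and sum: 0·-2 + 0·1 + 0·-1 + 7·-1 + 9·3 + 5·1 + 6·-1.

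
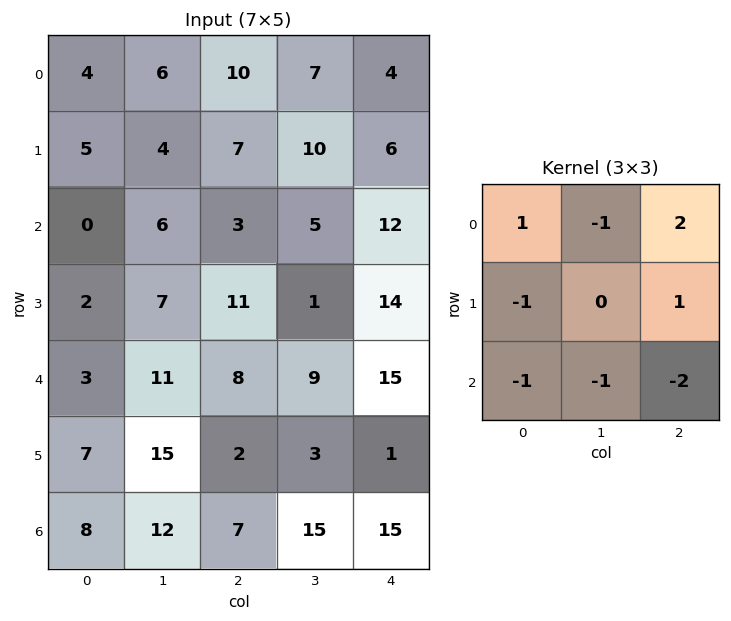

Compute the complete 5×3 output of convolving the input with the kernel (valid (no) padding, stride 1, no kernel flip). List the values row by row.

Output[0,0]: The receptive field on the input at this output position is [4 6 10 / 5 4 7 / 0 6 3]. Elementwise product with the kernel and sum: 4·1 + 6·-1 + 10·2 + 5·-1 + 7·1 + 0·-1 + 6·-1 + 3·-2.
Output[0,1]: The receptive field on the input at this output position is [6 10 7 / 4 7 10 / 6 3 5]. Elementwise product with the kernel and sum: 6·1 + 10·-1 + 7·2 + 4·-1 + 10·1 + 6·-1 + 3·-1 + 5·-2.

8 -3 -22
-13 -4 -22
-21 -30 -22
-4 -27 38
-31 -40 -24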